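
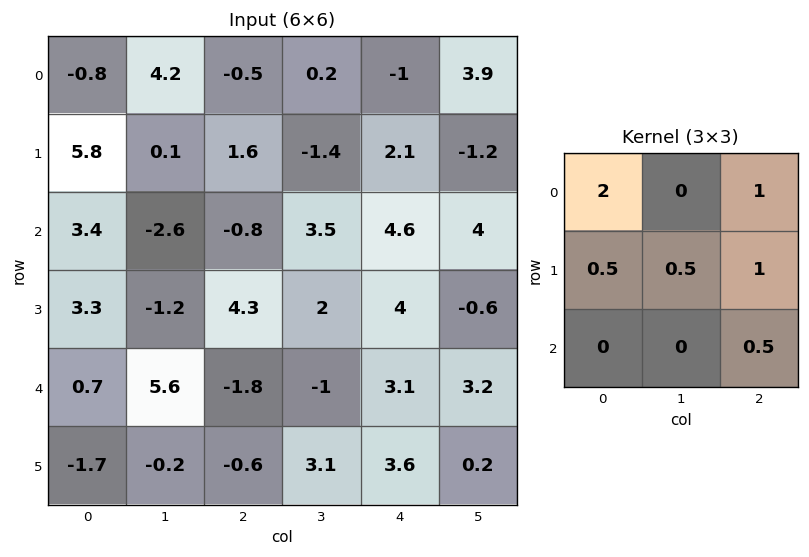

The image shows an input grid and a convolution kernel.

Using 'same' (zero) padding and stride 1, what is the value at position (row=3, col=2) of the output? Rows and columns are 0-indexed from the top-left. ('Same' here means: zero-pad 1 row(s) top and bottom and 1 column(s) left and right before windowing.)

1.35

The receptive field on the zero-padded input at this output position is [-2.6 -0.8 3.5 / -1.2 4.3 2 / 5.6 -1.8 -1]. Elementwise product with the kernel and sum: -2.6·2 + 3.5·1 + -1.2·0.5 + 4.3·0.5 + 2·1 + -1·0.5.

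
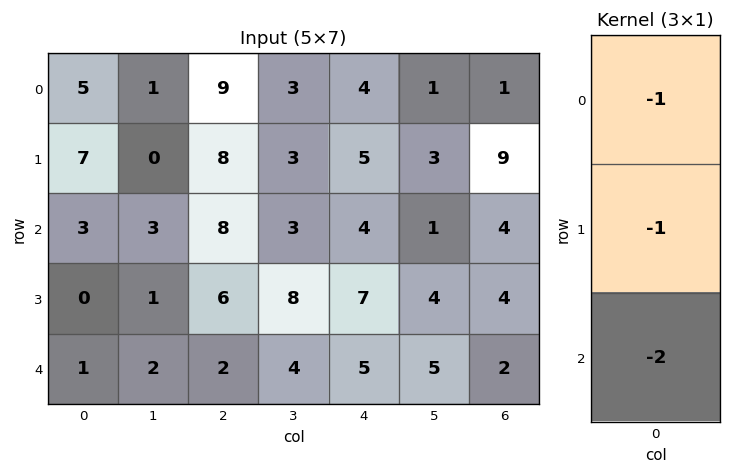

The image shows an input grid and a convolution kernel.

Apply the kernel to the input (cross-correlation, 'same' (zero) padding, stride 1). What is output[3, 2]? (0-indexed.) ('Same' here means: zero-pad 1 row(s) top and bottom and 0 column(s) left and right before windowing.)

-18

The receptive field on the zero-padded input at this output position is [8 / 6 / 2]. Elementwise product with the kernel and sum: 8·-1 + 6·-1 + 2·-2.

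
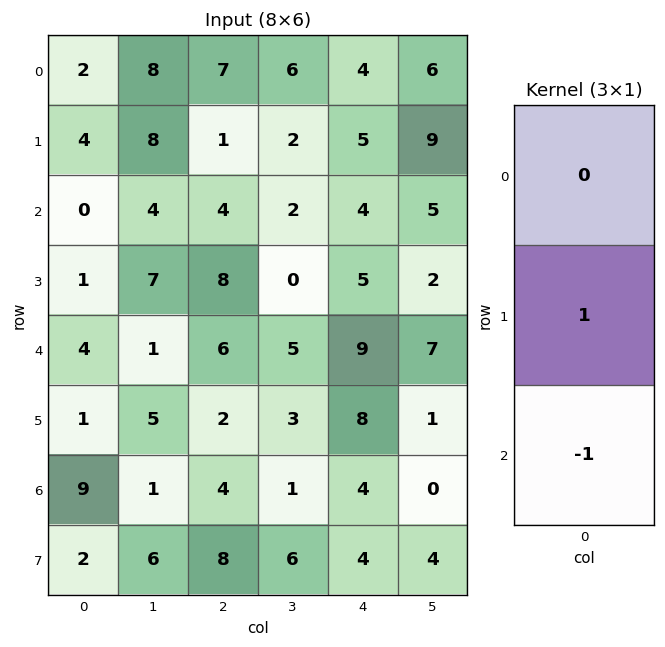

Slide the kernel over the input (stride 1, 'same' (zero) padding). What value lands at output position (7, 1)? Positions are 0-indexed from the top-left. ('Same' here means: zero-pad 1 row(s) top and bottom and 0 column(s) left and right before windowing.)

6

The receptive field on the zero-padded input at this output position is [1 / 6 / 0]. Elementwise product with the kernel and sum: 6·1 + 0·-1.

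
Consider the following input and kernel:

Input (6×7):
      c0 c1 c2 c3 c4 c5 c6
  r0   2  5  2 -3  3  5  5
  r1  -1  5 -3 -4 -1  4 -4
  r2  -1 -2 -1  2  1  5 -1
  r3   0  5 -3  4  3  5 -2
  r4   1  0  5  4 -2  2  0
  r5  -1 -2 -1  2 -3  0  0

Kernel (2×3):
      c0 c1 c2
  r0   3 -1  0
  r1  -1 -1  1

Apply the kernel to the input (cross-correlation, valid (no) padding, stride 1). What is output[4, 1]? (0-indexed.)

The receptive field on the input at this output position is [0 5 4 / -2 -1 2]. Elementwise product with the kernel and sum: 0·3 + 5·-1 + -2·-1 + -1·-1 + 2·1.

0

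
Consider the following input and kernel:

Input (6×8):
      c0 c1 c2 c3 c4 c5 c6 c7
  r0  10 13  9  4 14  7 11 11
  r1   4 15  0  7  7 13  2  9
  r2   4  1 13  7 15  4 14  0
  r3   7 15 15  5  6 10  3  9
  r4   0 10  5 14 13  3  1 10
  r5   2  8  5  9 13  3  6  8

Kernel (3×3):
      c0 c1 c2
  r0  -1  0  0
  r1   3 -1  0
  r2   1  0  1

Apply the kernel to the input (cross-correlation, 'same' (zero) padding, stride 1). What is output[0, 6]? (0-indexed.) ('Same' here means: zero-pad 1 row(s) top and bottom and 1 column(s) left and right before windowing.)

The receptive field on the zero-padded input at this output position is [0 0 0 / 7 11 11 / 13 2 9]. Elementwise product with the kernel and sum: 0·-1 + 7·3 + 11·-1 + 13·1 + 9·1.

32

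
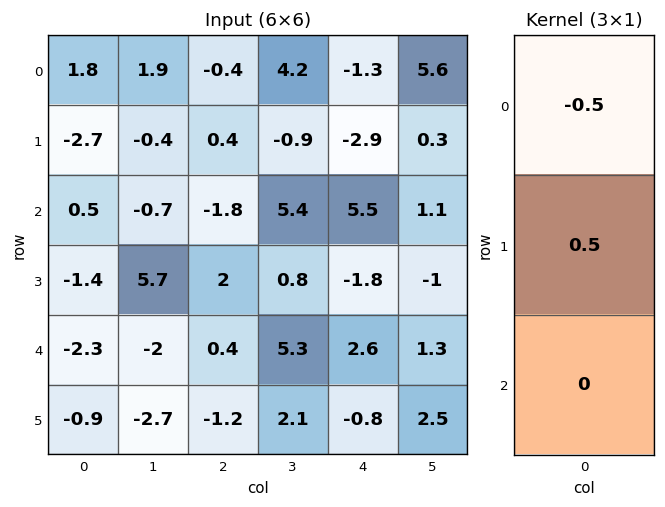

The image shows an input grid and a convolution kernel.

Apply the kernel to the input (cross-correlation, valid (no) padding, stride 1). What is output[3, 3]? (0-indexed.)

The receptive field on the input at this output position is [0.8 / 5.3 / 2.1]. Elementwise product with the kernel and sum: 0.8·-0.5 + 5.3·0.5.

2.25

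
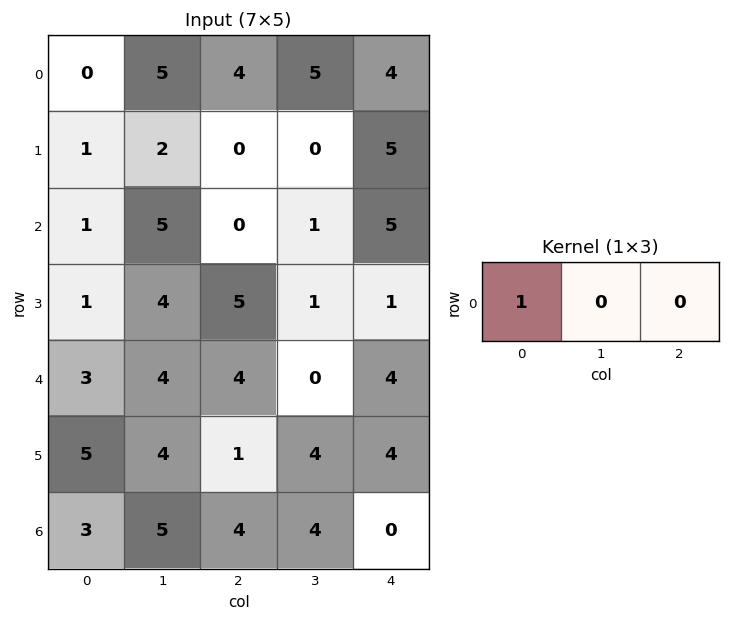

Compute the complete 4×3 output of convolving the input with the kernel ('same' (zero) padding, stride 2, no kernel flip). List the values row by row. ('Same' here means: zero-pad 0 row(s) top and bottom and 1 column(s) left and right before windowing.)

Output[0,0]: The receptive field on the zero-padded input at this output position is [0 0 5]. Elementwise product with the kernel and sum: 0·1.
Output[0,1]: The receptive field on the zero-padded input at this output position is [5 4 5]. Elementwise product with the kernel and sum: 5·1.

0 5 5
0 5 1
0 4 0
0 5 4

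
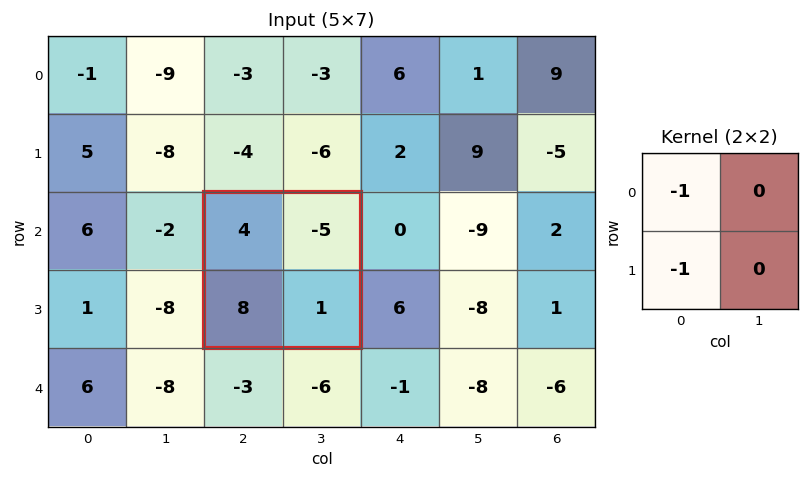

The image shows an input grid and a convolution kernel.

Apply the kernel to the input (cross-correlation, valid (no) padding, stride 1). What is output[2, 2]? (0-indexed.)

The receptive field on the input at this output position is [4 -5 / 8 1]. Elementwise product with the kernel and sum: 4·-1 + 8·-1.

-12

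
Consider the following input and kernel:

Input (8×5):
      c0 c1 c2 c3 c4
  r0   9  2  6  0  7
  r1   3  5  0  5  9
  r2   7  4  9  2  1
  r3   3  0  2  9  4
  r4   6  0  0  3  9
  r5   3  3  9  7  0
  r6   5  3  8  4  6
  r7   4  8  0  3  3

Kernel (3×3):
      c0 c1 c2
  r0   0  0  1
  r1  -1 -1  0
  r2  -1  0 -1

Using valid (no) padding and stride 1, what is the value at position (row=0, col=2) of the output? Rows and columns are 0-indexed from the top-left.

The receptive field on the input at this output position is [6 0 7 / 0 5 9 / 9 2 1]. Elementwise product with the kernel and sum: 7·1 + 0·-1 + 5·-1 + 9·-1 + 1·-1.

-8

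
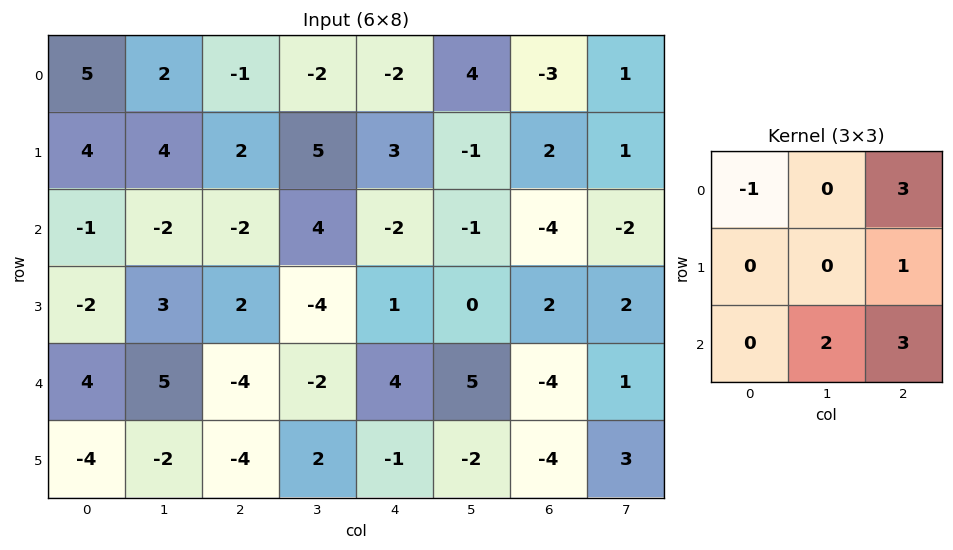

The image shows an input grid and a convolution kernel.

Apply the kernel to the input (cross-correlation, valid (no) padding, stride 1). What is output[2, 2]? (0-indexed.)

The receptive field on the input at this output position is [-2 4 -2 / 2 -4 1 / -4 -2 4]. Elementwise product with the kernel and sum: -2·-1 + -2·3 + 1·1 + -2·2 + 4·3.

5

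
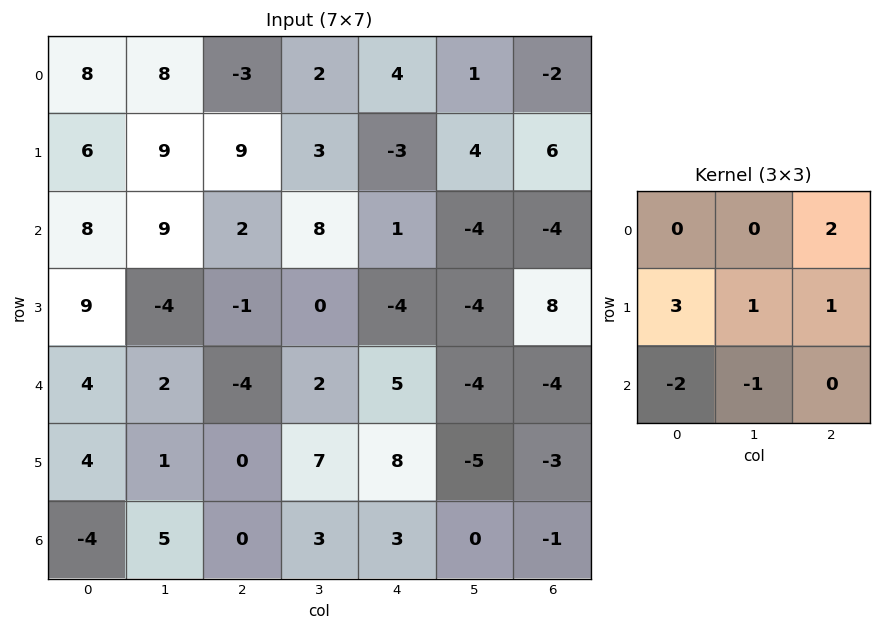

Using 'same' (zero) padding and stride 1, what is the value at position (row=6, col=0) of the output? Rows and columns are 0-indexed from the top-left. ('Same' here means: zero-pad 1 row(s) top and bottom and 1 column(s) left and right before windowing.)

3

The receptive field on the zero-padded input at this output position is [0 4 1 / 0 -4 5 / 0 0 0]. Elementwise product with the kernel and sum: 1·2 + 0·3 + -4·1 + 5·1 + 0·-2 + 0·-1.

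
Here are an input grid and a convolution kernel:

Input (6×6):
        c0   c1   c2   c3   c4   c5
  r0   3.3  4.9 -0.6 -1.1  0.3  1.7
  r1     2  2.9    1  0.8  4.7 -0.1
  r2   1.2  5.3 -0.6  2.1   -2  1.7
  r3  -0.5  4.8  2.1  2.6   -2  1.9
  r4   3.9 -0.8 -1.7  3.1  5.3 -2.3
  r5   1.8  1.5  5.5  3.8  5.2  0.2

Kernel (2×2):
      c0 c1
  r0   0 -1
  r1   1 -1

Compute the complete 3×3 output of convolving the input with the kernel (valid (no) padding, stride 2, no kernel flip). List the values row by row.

Output[0,0]: The receptive field on the input at this output position is [3.3 4.9 / 2 2.9]. Elementwise product with the kernel and sum: 4.9·-1 + 2·1 + 2.9·-1.

-5.8 1.3 3.1
-10.6 -2.6 -5.6
1.1 -1.4 7.3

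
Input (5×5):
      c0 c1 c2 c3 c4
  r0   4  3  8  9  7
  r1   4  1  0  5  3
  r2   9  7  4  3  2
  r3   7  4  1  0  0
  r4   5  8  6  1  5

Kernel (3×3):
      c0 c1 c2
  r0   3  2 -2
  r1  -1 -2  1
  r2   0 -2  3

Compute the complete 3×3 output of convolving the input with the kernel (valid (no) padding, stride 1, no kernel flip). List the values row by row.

Output[0,0]: The receptive field on the input at this output position is [4 3 8 / 4 1 0 / 9 7 4]. Elementwise product with the kernel and sum: 4·3 + 3·2 + 8·-2 + 4·-1 + 1·-2 + 0·1 + 7·-2 + 4·3.

-6 12 21
-10 -21 -4
21 8 26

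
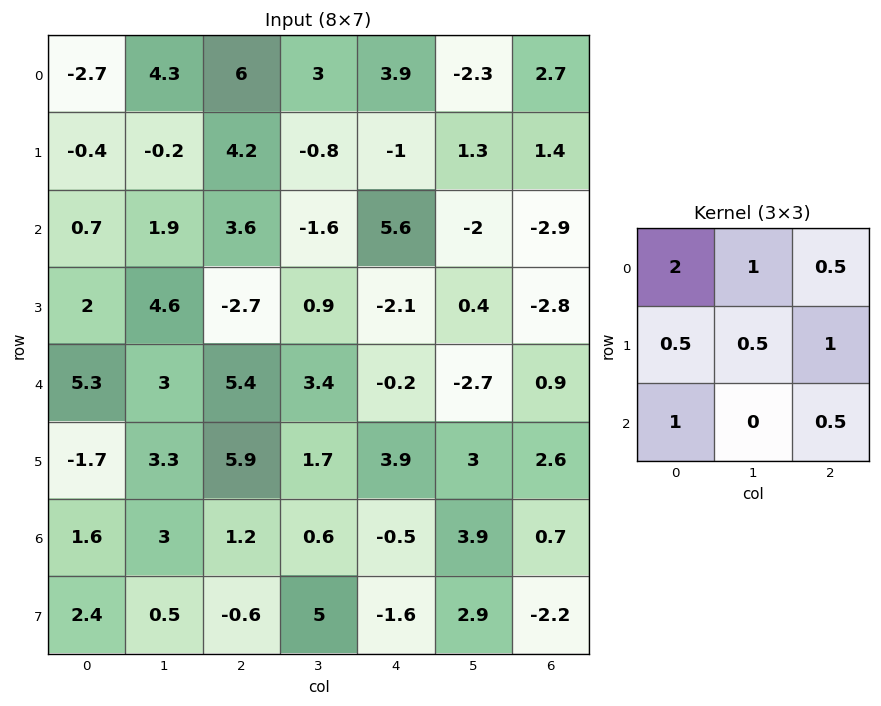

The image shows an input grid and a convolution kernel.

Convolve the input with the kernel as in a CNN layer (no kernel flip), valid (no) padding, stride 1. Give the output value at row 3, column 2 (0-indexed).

The receptive field on the input at this output position is [-2.7 0.9 -2.1 / 5.4 3.4 -0.2 / 5.9 1.7 3.9]. Elementwise product with the kernel and sum: -2.7·2 + 0.9·1 + -2.1·0.5 + 5.4·0.5 + 3.4·0.5 + -0.2·1 + 5.9·1 + 3.9·0.5.

6.5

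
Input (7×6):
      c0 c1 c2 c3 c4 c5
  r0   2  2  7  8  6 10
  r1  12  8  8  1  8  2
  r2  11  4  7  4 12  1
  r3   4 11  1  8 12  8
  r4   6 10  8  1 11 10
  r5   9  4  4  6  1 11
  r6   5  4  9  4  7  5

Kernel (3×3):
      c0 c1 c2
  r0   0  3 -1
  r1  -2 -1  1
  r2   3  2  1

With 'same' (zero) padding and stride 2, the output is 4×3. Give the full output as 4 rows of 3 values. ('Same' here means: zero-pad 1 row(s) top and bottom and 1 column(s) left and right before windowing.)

32 38 9
40 55 59
27 -6 56
22 -7 -18

Output[0,0]: The receptive field on the zero-padded input at this output position is [0 0 0 / 0 2 2 / 0 12 8]. Elementwise product with the kernel and sum: 0·3 + 0·-1 + 0·-2 + 2·-1 + 2·1 + 0·3 + 12·2 + 8·1.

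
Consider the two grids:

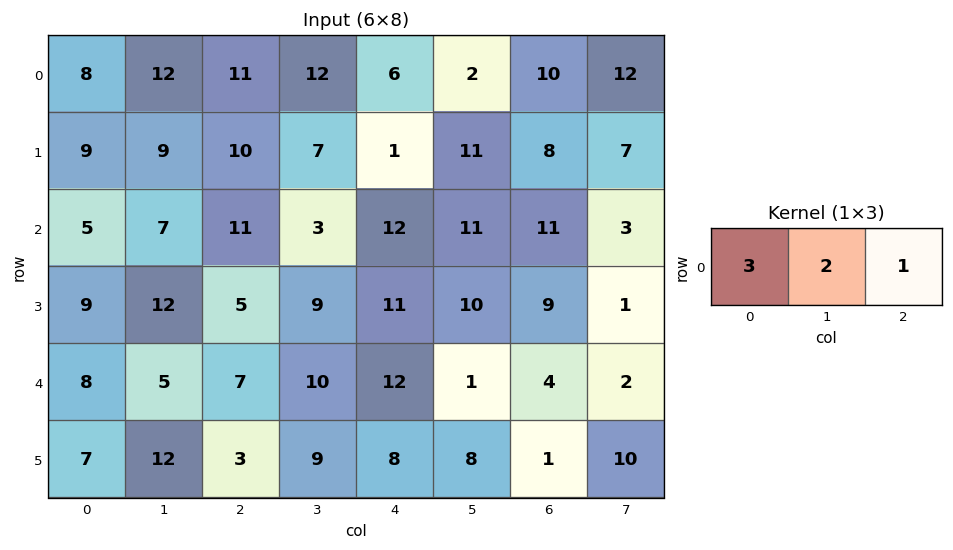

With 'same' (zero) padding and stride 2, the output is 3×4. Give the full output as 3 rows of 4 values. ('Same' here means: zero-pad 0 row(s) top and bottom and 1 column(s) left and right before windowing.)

28 70 50 38
17 46 44 58
21 39 55 13

Output[0,0]: The receptive field on the zero-padded input at this output position is [0 8 12]. Elementwise product with the kernel and sum: 0·3 + 8·2 + 12·1.
Output[0,1]: The receptive field on the zero-padded input at this output position is [12 11 12]. Elementwise product with the kernel and sum: 12·3 + 11·2 + 12·1.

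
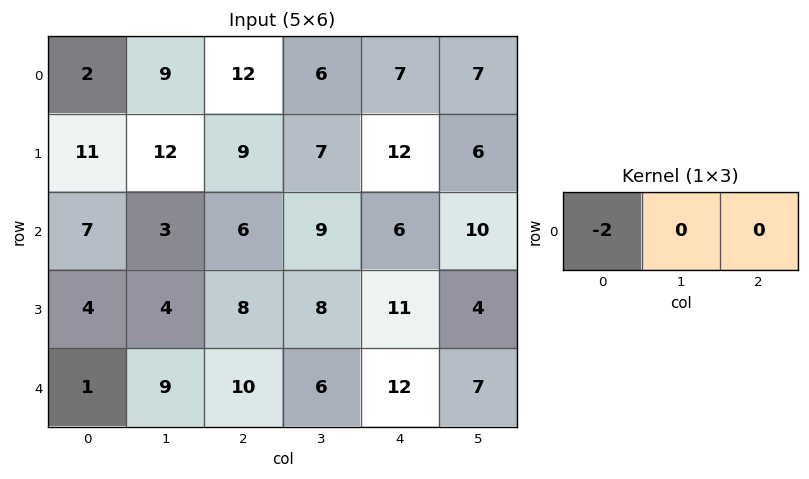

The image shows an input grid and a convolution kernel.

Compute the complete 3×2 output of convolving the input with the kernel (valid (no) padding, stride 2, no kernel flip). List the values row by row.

-4 -24
-14 -12
-2 -20

Output[0,0]: The receptive field on the input at this output position is [2 9 12]. Elementwise product with the kernel and sum: 2·-2.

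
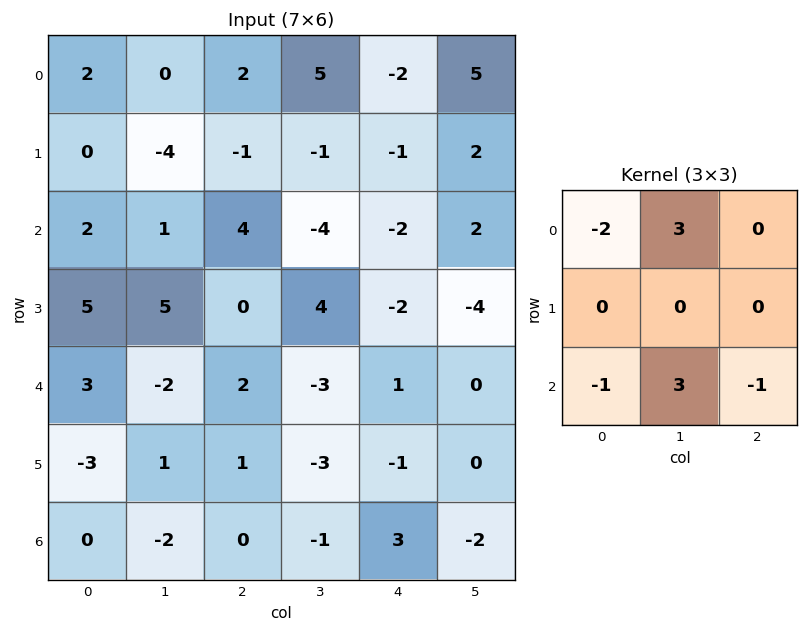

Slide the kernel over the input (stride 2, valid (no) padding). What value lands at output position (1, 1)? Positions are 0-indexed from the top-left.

-32

The receptive field on the input at this output position is [4 -4 -2 / 0 4 -2 / 2 -3 1]. Elementwise product with the kernel and sum: 4·-2 + -4·3 + 2·-1 + -3·3 + 1·-1.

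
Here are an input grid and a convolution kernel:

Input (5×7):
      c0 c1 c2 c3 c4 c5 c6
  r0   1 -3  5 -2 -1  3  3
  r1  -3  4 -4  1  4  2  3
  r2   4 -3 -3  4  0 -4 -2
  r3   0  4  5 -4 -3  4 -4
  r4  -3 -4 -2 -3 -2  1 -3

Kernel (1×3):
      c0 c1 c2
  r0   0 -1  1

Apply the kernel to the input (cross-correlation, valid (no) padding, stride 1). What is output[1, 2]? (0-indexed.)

The receptive field on the input at this output position is [-4 1 4]. Elementwise product with the kernel and sum: 1·-1 + 4·1.

3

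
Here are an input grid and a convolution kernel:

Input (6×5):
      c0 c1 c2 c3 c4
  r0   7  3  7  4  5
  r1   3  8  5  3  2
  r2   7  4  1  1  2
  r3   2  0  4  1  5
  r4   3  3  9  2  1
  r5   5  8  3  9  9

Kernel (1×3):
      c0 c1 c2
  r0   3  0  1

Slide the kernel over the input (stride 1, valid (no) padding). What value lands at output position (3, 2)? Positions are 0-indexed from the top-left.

The receptive field on the input at this output position is [4 1 5]. Elementwise product with the kernel and sum: 4·3 + 5·1.

17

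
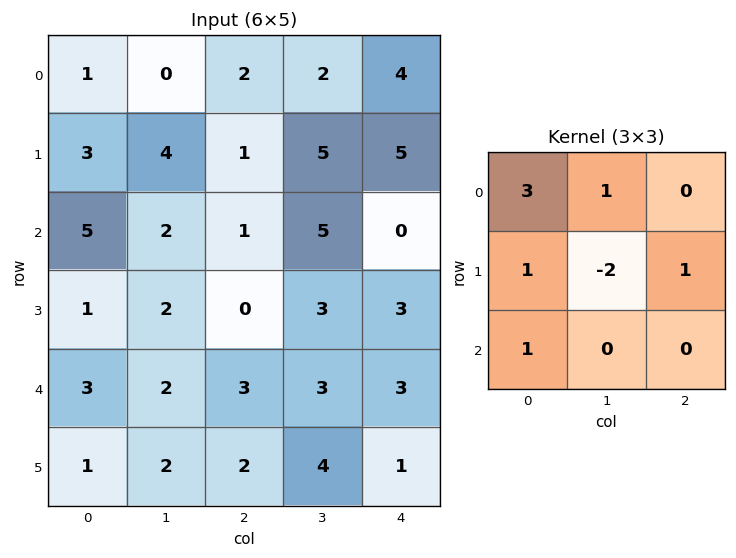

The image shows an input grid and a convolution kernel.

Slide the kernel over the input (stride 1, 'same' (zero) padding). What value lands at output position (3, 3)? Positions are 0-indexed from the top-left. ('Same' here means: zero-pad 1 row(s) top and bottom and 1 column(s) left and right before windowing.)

The receptive field on the zero-padded input at this output position is [1 5 0 / 0 3 3 / 3 3 3]. Elementwise product with the kernel and sum: 1·3 + 5·1 + 0·1 + 3·-2 + 3·1 + 3·1.

8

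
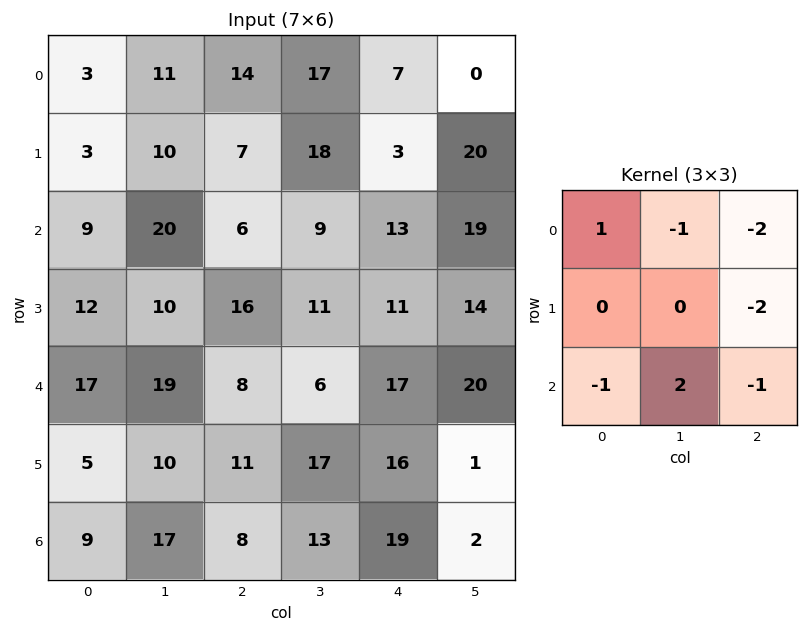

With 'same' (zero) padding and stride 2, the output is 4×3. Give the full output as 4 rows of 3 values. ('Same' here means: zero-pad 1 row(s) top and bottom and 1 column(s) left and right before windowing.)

-26 -48 -32
-49 -40 -66
-70 -45 -54
-59 -61 -5

Output[0,0]: The receptive field on the zero-padded input at this output position is [0 0 0 / 0 3 11 / 0 3 10]. Elementwise product with the kernel and sum: 0·1 + 0·-1 + 0·-2 + 11·-2 + 0·-1 + 3·2 + 10·-1.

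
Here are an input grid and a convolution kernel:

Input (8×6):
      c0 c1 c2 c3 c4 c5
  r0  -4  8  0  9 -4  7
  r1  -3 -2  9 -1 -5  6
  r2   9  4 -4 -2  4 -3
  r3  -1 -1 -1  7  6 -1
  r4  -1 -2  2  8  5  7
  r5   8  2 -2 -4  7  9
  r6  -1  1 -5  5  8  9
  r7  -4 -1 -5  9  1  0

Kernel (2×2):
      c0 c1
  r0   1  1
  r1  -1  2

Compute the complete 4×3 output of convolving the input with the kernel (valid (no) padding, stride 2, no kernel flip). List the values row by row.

3 -2 20
12 9 -7
-7 4 23
2 23 16

Output[0,0]: The receptive field on the input at this output position is [-4 8 / -3 -2]. Elementwise product with the kernel and sum: -4·1 + 8·1 + -3·-1 + -2·2.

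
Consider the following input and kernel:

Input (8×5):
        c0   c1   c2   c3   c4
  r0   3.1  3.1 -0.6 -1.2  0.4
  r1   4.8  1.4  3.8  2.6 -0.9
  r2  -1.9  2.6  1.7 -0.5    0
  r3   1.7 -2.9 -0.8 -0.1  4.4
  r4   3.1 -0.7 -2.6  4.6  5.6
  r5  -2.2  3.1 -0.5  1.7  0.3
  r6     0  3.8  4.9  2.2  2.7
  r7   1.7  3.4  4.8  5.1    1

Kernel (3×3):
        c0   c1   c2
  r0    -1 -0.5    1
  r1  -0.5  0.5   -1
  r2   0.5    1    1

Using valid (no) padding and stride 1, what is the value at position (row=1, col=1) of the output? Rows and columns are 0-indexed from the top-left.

-3

The receptive field on the input at this output position is [1.4 3.8 2.6 / 2.6 1.7 -0.5 / -2.9 -0.8 -0.1]. Elementwise product with the kernel and sum: 1.4·-1 + 3.8·-0.5 + 2.6·1 + 2.6·-0.5 + 1.7·0.5 + -0.5·-1 + -2.9·0.5 + -0.8·1 + -0.1·1.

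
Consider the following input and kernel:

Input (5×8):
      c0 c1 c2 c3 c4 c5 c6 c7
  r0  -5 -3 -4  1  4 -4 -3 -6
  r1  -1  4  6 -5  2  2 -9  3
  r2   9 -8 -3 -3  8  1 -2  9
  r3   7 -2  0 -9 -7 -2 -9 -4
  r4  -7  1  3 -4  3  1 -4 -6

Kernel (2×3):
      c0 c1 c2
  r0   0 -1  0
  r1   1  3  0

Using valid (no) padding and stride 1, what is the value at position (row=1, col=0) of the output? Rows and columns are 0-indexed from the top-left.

The receptive field on the input at this output position is [-1 4 6 / 9 -8 -3]. Elementwise product with the kernel and sum: 4·-1 + 9·1 + -8·3.

-19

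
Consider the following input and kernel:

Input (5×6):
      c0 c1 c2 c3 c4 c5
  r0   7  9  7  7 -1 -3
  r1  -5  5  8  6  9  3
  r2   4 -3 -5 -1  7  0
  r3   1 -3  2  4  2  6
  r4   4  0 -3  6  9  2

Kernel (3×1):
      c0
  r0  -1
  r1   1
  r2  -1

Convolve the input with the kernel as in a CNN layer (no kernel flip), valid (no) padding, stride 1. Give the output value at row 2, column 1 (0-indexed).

The receptive field on the input at this output position is [-3 / -3 / 0]. Elementwise product with the kernel and sum: -3·-1 + -3·1 + 0·-1.

0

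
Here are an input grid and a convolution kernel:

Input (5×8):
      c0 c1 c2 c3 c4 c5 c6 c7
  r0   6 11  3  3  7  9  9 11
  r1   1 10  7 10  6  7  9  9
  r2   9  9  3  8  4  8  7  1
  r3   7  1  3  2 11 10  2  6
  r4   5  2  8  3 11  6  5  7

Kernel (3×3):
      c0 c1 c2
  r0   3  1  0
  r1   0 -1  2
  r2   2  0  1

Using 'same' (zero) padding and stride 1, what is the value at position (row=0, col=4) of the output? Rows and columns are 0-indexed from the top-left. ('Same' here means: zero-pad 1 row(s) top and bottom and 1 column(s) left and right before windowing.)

The receptive field on the zero-padded input at this output position is [0 0 0 / 3 7 9 / 10 6 7]. Elementwise product with the kernel and sum: 0·3 + 0·1 + 7·-1 + 9·2 + 10·2 + 7·1.

38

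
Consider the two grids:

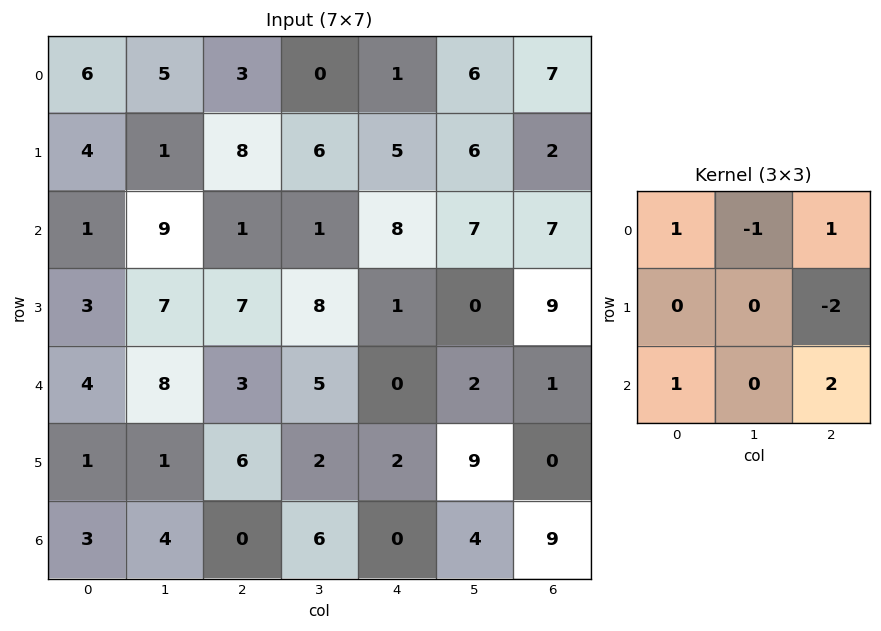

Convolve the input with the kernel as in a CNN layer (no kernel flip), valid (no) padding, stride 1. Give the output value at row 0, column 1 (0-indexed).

The receptive field on the input at this output position is [5 3 0 / 1 8 6 / 9 1 1]. Elementwise product with the kernel and sum: 5·1 + 3·-1 + 0·1 + 6·-2 + 9·1 + 1·2.

1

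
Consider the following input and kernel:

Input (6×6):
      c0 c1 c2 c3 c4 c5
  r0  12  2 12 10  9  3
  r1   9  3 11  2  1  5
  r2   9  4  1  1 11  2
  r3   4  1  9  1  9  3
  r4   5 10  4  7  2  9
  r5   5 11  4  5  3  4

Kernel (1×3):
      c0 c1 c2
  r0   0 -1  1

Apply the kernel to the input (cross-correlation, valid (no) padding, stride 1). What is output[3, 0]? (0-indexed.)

8

The receptive field on the input at this output position is [4 1 9]. Elementwise product with the kernel and sum: 1·-1 + 9·1.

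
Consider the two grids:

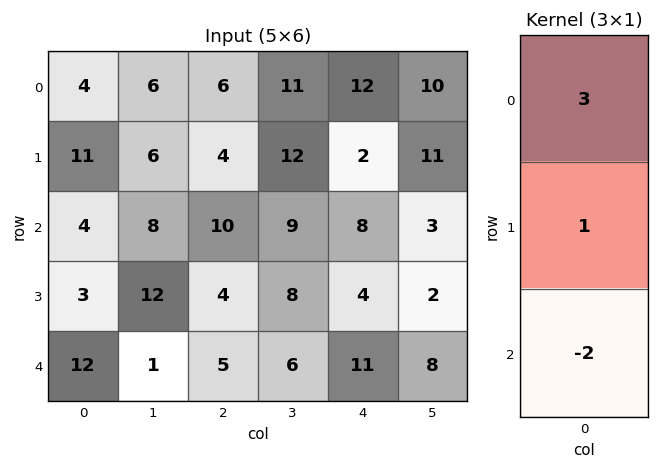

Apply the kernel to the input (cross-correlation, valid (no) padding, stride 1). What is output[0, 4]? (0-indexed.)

The receptive field on the input at this output position is [12 / 2 / 8]. Elementwise product with the kernel and sum: 12·3 + 2·1 + 8·-2.

22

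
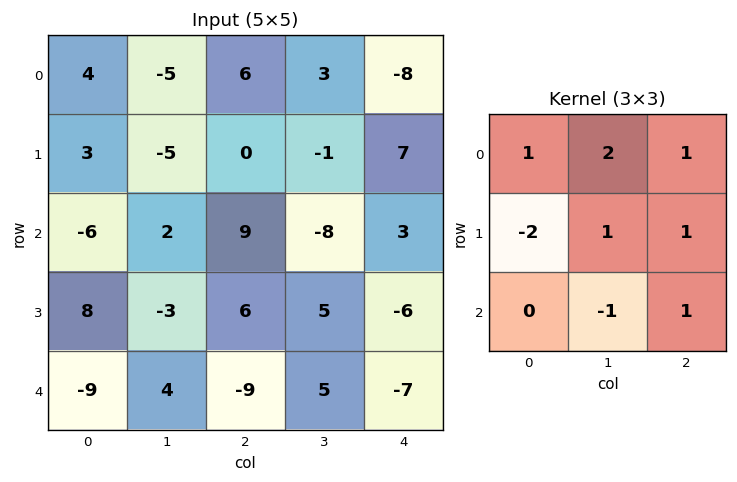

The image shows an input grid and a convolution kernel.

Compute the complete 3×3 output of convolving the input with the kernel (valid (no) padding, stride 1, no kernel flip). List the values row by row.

-4 2 21
25 -10 -29
-19 43 -29

Output[0,0]: The receptive field on the input at this output position is [4 -5 6 / 3 -5 0 / -6 2 9]. Elementwise product with the kernel and sum: 4·1 + -5·2 + 6·1 + 3·-2 + -5·1 + 0·1 + 2·-1 + 9·1.
Output[0,1]: The receptive field on the input at this output position is [-5 6 3 / -5 0 -1 / 2 9 -8]. Elementwise product with the kernel and sum: -5·1 + 6·2 + 3·1 + -5·-2 + 0·1 + -1·1 + 9·-1 + -8·1.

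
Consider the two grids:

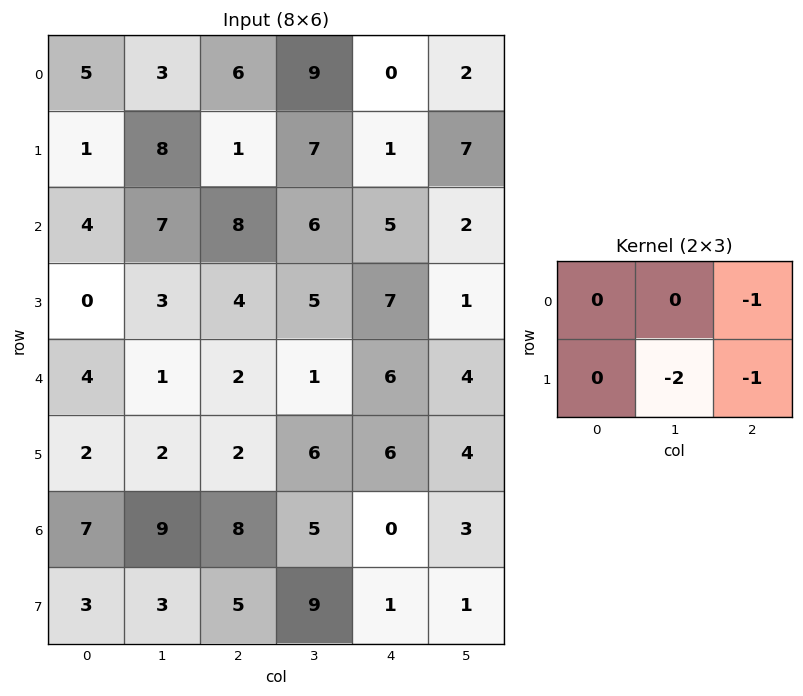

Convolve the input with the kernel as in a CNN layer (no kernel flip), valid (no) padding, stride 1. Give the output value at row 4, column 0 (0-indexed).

-8

The receptive field on the input at this output position is [4 1 2 / 2 2 2]. Elementwise product with the kernel and sum: 2·-1 + 2·-2 + 2·-1.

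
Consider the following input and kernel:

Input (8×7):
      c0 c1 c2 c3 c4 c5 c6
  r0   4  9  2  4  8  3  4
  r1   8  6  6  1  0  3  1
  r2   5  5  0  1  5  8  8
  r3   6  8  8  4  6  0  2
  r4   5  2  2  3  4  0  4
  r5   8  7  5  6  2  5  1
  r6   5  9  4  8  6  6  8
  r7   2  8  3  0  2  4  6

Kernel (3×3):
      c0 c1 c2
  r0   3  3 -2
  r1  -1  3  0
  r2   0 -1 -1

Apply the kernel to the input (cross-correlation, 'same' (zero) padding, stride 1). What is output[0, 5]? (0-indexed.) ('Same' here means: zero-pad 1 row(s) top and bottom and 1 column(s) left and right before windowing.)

The receptive field on the zero-padded input at this output position is [0 0 0 / 8 3 4 / 0 3 1]. Elementwise product with the kernel and sum: 0·3 + 0·3 + 0·-2 + 8·-1 + 3·3 + 3·-1 + 1·-1.

-3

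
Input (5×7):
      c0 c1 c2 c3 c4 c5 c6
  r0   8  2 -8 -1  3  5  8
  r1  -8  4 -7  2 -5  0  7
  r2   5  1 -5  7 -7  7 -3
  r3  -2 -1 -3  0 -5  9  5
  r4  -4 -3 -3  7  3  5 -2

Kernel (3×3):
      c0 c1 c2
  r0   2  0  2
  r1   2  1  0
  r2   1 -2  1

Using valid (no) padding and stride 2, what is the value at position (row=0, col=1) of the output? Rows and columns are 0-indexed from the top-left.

-48

The receptive field on the input at this output position is [-8 -1 3 / -7 2 -5 / -5 7 -7]. Elementwise product with the kernel and sum: -8·2 + 3·2 + -7·2 + 2·1 + -5·1 + 7·-2 + -7·1.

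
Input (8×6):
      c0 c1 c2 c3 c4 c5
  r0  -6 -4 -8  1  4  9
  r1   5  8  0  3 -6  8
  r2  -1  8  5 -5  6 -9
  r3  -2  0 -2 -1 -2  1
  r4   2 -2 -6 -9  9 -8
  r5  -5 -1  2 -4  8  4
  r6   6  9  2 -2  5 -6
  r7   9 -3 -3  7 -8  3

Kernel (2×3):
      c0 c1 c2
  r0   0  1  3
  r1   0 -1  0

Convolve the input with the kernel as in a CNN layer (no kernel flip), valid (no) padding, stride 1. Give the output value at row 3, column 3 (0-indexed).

-8

The receptive field on the input at this output position is [-1 -2 1 / -9 9 -8]. Elementwise product with the kernel and sum: -2·1 + 1·3 + 9·-1.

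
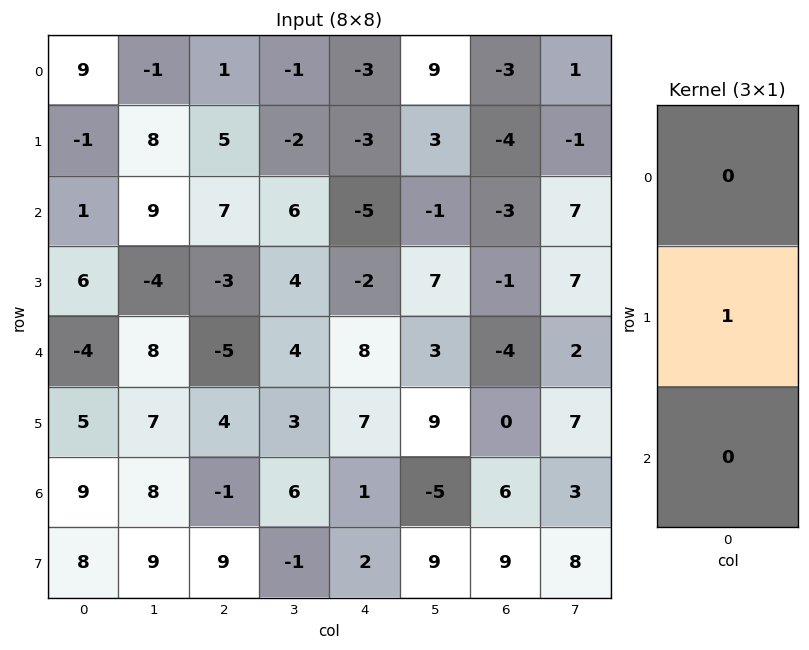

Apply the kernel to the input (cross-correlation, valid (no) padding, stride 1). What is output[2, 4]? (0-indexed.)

The receptive field on the input at this output position is [-5 / -2 / 8]. Elementwise product with the kernel and sum: -2·1.

-2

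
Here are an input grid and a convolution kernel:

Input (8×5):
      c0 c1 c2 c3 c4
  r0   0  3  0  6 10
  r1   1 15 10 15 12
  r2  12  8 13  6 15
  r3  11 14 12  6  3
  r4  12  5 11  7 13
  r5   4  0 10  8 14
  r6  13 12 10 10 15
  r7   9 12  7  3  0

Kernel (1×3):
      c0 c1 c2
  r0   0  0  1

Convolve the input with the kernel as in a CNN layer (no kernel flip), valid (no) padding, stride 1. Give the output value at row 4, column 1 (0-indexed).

The receptive field on the input at this output position is [5 11 7]. Elementwise product with the kernel and sum: 7·1.

7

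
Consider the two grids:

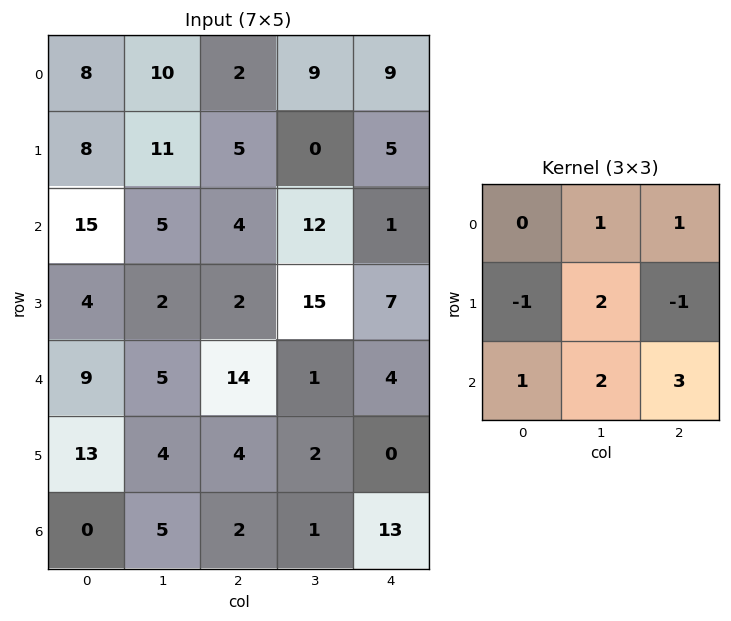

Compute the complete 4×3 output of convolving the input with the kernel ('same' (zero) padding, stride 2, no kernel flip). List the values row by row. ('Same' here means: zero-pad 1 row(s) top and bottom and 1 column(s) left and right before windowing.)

Output[0,0]: The receptive field on the zero-padded input at this output position is [0 0 0 / 0 8 10 / 0 8 11]. Elementwise product with the kernel and sum: 0·1 + 0·1 + 0·-1 + 8·2 + 10·-1 + 0·1 + 8·2 + 11·3.
Output[0,1]: The receptive field on the zero-padded input at this output position is [0 0 0 / 10 2 9 / 11 5 0]. Elementwise product with the kernel and sum: 0·1 + 0·1 + 10·-1 + 2·2 + 9·-1 + 11·1 + 5·2 + 0·3.

55 6 19
58 47 24
57 57 16
12 4 25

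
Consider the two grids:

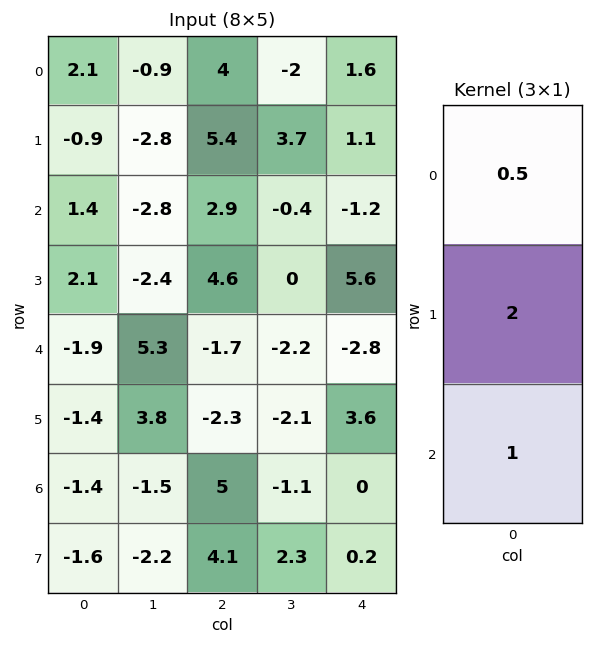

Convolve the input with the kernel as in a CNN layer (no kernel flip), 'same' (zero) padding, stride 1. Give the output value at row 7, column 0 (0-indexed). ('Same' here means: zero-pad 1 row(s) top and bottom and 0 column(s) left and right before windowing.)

The receptive field on the zero-padded input at this output position is [-1.4 / -1.6 / 0]. Elementwise product with the kernel and sum: -1.4·0.5 + -1.6·2 + 0·1.

-3.9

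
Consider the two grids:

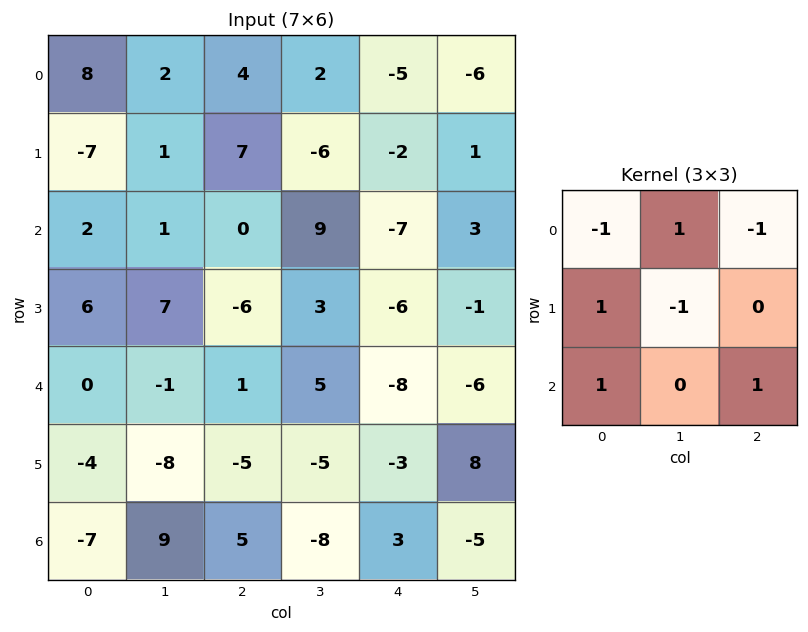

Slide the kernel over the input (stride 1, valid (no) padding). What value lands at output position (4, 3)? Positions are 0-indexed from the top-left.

-22

The receptive field on the input at this output position is [5 -8 -6 / -5 -3 8 / -8 3 -5]. Elementwise product with the kernel and sum: 5·-1 + -8·1 + -6·-1 + -5·1 + -3·-1 + -8·1 + -5·1.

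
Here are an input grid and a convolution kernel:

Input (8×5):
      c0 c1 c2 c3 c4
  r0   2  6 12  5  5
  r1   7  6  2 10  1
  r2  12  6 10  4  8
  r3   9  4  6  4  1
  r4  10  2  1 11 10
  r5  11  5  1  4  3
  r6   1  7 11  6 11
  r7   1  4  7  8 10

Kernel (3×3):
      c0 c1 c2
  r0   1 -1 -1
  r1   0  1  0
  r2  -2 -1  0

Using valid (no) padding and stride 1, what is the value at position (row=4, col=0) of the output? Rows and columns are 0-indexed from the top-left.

The receptive field on the input at this output position is [10 2 1 / 11 5 1 / 1 7 11]. Elementwise product with the kernel and sum: 10·1 + 2·-1 + 1·-1 + 5·1 + 1·-2 + 7·-1.

3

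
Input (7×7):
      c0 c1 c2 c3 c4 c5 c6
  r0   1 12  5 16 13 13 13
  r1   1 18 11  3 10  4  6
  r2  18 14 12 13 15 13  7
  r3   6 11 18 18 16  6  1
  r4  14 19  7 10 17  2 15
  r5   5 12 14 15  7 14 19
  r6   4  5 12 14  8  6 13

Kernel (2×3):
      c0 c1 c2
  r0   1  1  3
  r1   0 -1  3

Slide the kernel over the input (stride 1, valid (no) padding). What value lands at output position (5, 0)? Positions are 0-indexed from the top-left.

The receptive field on the input at this output position is [5 12 14 / 4 5 12]. Elementwise product with the kernel and sum: 5·1 + 12·1 + 14·3 + 5·-1 + 12·3.

90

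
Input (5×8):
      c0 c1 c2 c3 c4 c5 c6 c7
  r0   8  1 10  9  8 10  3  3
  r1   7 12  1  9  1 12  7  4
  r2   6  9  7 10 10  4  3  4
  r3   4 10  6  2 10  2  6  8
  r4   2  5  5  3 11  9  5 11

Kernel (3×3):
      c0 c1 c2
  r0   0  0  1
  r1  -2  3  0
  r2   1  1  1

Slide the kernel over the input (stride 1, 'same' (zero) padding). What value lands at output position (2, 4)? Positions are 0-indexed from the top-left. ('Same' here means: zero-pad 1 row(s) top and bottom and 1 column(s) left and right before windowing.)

36

The receptive field on the zero-padded input at this output position is [9 1 12 / 10 10 4 / 2 10 2]. Elementwise product with the kernel and sum: 12·1 + 10·-2 + 10·3 + 2·1 + 10·1 + 2·1.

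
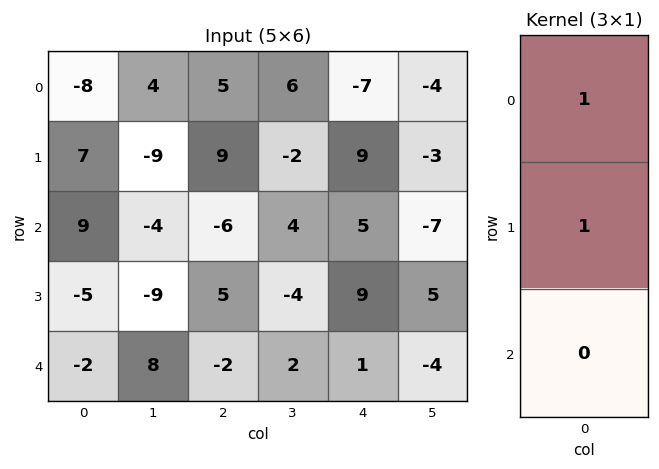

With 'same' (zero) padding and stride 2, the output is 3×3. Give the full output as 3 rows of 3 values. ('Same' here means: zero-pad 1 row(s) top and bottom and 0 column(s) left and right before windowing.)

Output[0,0]: The receptive field on the zero-padded input at this output position is [0 / -8 / 7]. Elementwise product with the kernel and sum: 0·1 + -8·1.

-8 5 -7
16 3 14
-7 3 10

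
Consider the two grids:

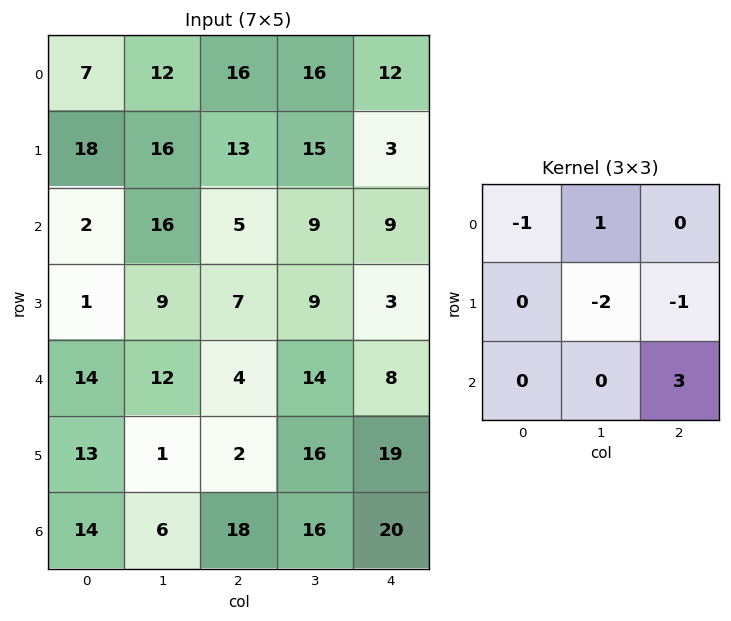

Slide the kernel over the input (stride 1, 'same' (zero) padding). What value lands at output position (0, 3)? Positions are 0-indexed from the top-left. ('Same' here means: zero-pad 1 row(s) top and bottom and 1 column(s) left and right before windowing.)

The receptive field on the zero-padded input at this output position is [0 0 0 / 16 16 12 / 13 15 3]. Elementwise product with the kernel and sum: 0·-1 + 0·1 + 16·-2 + 12·-1 + 3·3.

-35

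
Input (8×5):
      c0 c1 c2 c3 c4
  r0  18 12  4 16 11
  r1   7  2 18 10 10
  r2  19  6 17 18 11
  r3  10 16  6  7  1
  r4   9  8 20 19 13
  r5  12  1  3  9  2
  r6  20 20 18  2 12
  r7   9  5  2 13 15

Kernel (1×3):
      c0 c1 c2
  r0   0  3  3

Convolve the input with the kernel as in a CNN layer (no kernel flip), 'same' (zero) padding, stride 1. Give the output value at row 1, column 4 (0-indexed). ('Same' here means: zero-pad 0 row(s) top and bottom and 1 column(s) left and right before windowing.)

The receptive field on the zero-padded input at this output position is [10 10 0]. Elementwise product with the kernel and sum: 10·3 + 0·3.

30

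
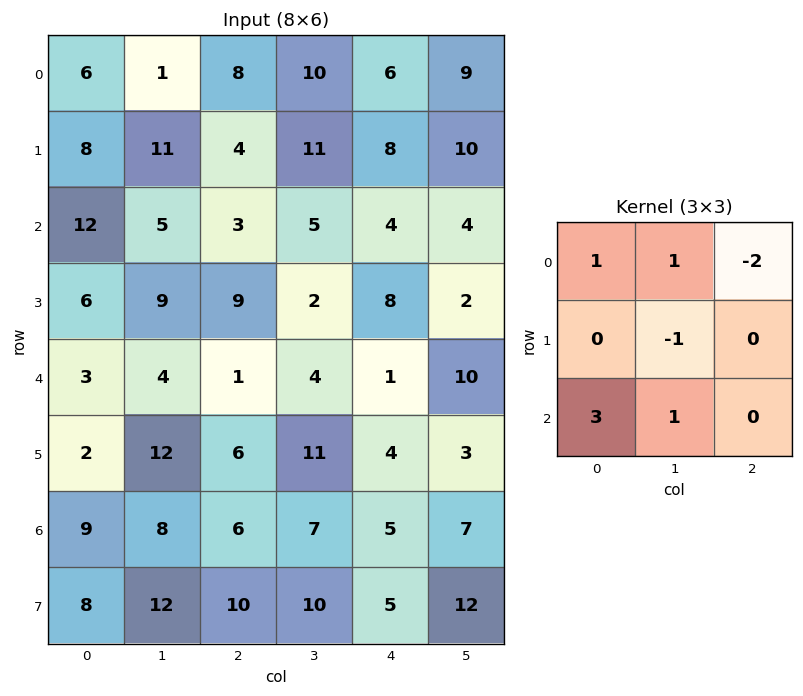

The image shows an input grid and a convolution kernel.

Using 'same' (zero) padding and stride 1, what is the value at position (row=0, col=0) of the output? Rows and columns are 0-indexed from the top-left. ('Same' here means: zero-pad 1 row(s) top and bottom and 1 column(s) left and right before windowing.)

2

The receptive field on the zero-padded input at this output position is [0 0 0 / 0 6 1 / 0 8 11]. Elementwise product with the kernel and sum: 0·1 + 0·1 + 0·-2 + 6·-1 + 0·3 + 8·1.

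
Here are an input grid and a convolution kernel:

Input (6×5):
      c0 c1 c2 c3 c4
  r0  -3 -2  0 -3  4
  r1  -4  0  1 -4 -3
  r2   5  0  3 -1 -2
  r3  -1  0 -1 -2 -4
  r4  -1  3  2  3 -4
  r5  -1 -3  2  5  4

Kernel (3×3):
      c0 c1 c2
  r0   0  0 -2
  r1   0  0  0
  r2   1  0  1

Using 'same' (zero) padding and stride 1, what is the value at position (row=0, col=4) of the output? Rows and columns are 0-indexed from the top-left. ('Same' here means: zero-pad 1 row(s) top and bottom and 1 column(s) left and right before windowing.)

The receptive field on the zero-padded input at this output position is [0 0 0 / -3 4 0 / -4 -3 0]. Elementwise product with the kernel and sum: 0·-2 + -4·1 + 0·1.

-4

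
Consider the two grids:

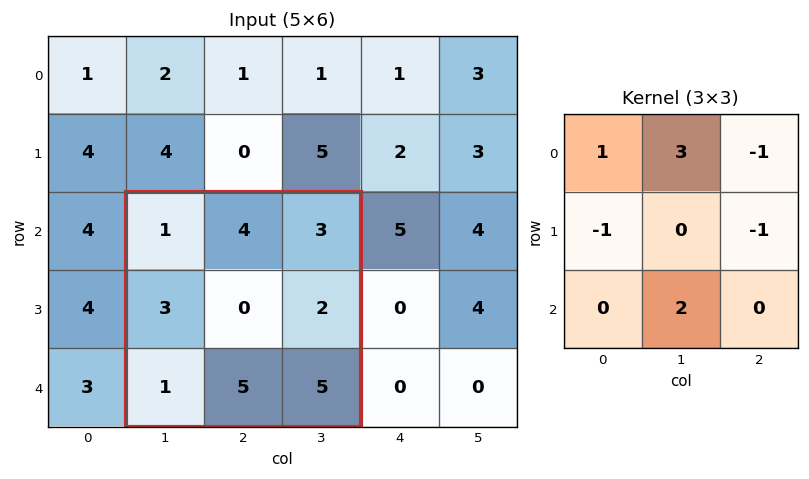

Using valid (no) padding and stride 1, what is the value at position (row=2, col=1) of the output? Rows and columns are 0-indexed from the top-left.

15

The receptive field on the input at this output position is [1 4 3 / 3 0 2 / 1 5 5]. Elementwise product with the kernel and sum: 1·1 + 4·3 + 3·-1 + 3·-1 + 2·-1 + 5·2.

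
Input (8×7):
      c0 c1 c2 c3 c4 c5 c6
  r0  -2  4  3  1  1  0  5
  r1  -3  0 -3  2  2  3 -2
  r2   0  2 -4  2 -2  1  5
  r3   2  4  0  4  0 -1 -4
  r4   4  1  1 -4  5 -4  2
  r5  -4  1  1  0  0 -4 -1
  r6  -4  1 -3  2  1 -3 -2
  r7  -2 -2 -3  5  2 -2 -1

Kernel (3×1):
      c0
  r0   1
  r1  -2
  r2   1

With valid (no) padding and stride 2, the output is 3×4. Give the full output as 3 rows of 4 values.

4 5 -5 14
0 -3 3 15
8 -4 6 2

Output[0,0]: The receptive field on the input at this output position is [-2 / -3 / 0]. Elementwise product with the kernel and sum: -2·1 + -3·-2 + 0·1.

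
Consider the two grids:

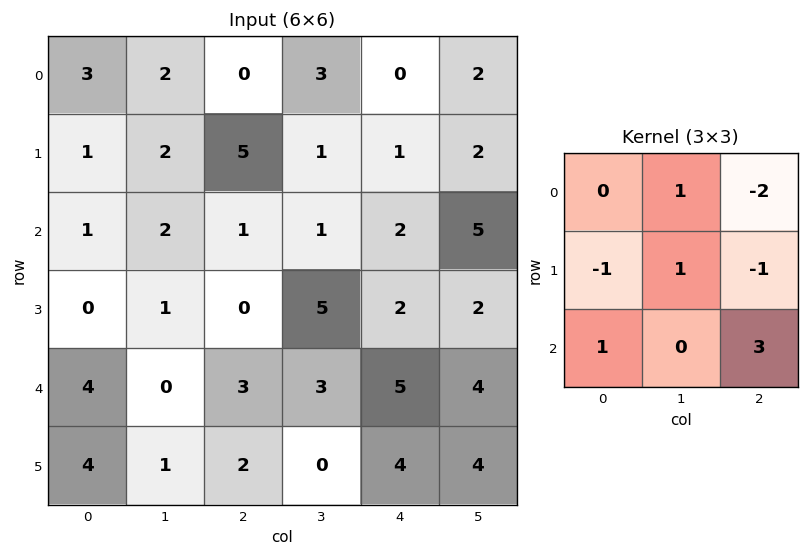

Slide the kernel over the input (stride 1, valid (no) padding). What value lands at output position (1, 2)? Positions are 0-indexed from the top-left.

The receptive field on the input at this output position is [5 1 1 / 1 1 2 / 0 5 2]. Elementwise product with the kernel and sum: 1·1 + 1·-2 + 1·-1 + 1·1 + 2·-1 + 0·1 + 2·3.

3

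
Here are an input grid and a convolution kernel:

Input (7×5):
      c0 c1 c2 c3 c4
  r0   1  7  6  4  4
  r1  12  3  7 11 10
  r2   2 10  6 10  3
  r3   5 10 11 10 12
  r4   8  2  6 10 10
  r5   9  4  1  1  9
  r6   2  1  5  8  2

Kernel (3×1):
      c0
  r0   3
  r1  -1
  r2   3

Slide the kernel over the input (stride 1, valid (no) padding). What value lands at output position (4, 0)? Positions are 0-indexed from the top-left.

The receptive field on the input at this output position is [8 / 9 / 2]. Elementwise product with the kernel and sum: 8·3 + 9·-1 + 2·3.

21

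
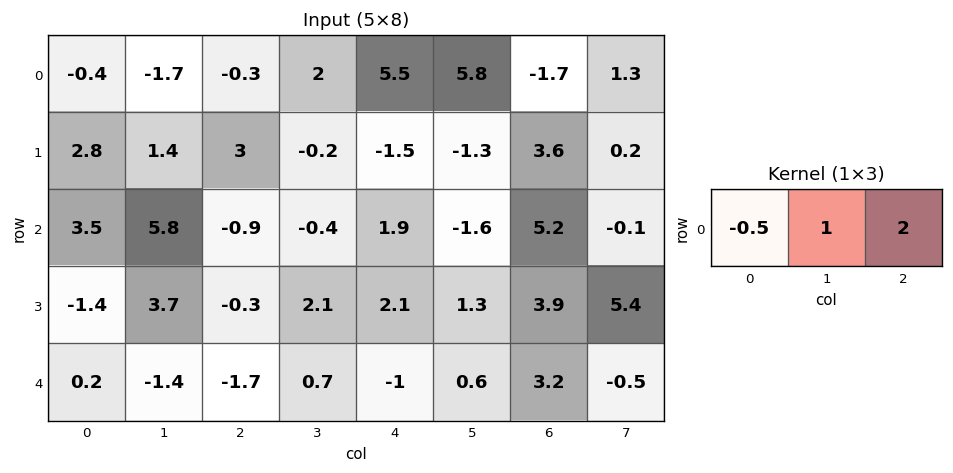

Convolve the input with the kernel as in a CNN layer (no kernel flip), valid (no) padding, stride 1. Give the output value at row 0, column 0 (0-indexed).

The receptive field on the input at this output position is [-0.4 -1.7 -0.3]. Elementwise product with the kernel and sum: -0.4·-0.5 + -1.7·1 + -0.3·2.

-2.1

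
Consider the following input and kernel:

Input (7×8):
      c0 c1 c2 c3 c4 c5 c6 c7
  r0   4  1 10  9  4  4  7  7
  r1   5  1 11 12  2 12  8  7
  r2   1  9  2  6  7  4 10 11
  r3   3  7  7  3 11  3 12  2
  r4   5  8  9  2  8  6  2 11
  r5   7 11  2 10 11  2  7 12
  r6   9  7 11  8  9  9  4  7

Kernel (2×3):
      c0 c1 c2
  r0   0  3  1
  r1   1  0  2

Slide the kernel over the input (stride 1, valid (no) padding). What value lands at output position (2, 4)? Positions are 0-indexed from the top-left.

57

The receptive field on the input at this output position is [7 4 10 / 11 3 12]. Elementwise product with the kernel and sum: 4·3 + 10·1 + 11·1 + 12·2.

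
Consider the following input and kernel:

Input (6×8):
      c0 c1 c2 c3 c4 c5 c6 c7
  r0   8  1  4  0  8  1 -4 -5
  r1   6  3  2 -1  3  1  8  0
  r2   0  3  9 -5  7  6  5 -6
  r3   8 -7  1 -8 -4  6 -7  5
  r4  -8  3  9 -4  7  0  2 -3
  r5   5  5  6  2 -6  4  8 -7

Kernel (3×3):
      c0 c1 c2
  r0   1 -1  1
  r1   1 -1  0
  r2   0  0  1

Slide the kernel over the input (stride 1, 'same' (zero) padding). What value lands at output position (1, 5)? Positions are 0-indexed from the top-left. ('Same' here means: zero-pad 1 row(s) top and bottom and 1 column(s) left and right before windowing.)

10

The receptive field on the zero-padded input at this output position is [8 1 -4 / 3 1 8 / 7 6 5]. Elementwise product with the kernel and sum: 8·1 + 1·-1 + -4·1 + 3·1 + 1·-1 + 5·1.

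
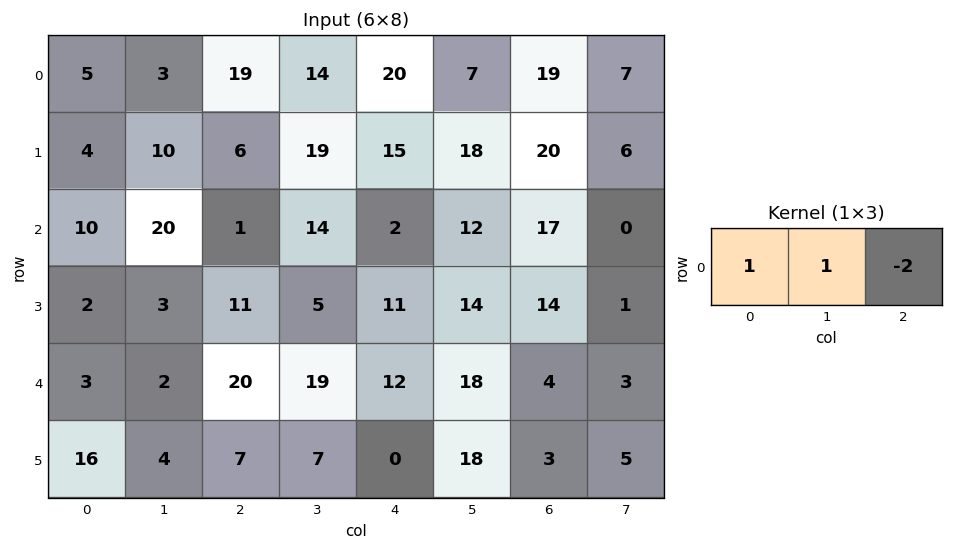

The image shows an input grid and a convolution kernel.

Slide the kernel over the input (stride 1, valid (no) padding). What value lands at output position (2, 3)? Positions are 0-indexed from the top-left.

The receptive field on the input at this output position is [14 2 12]. Elementwise product with the kernel and sum: 14·1 + 2·1 + 12·-2.

-8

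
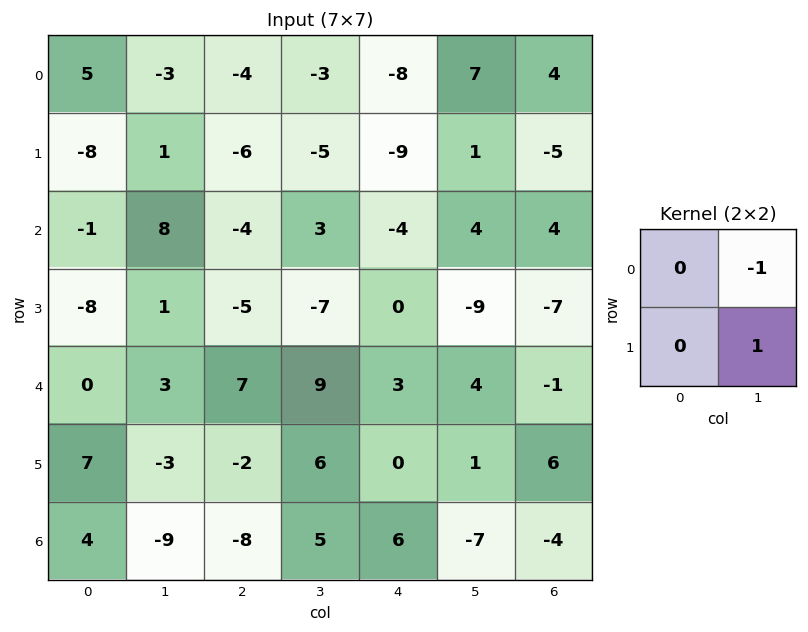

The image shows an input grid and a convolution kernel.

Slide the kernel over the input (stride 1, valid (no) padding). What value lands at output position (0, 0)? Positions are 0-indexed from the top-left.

The receptive field on the input at this output position is [5 -3 / -8 1]. Elementwise product with the kernel and sum: -3·-1 + 1·1.

4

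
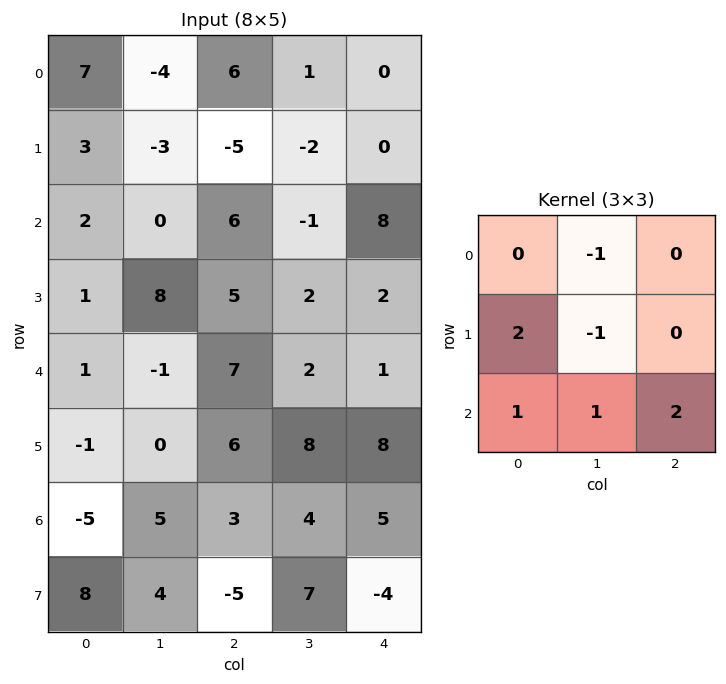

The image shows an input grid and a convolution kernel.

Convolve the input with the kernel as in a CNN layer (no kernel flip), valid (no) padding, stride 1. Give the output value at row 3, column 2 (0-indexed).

40

The receptive field on the input at this output position is [5 2 2 / 7 2 1 / 6 8 8]. Elementwise product with the kernel and sum: 2·-1 + 7·2 + 2·-1 + 6·1 + 8·1 + 8·2.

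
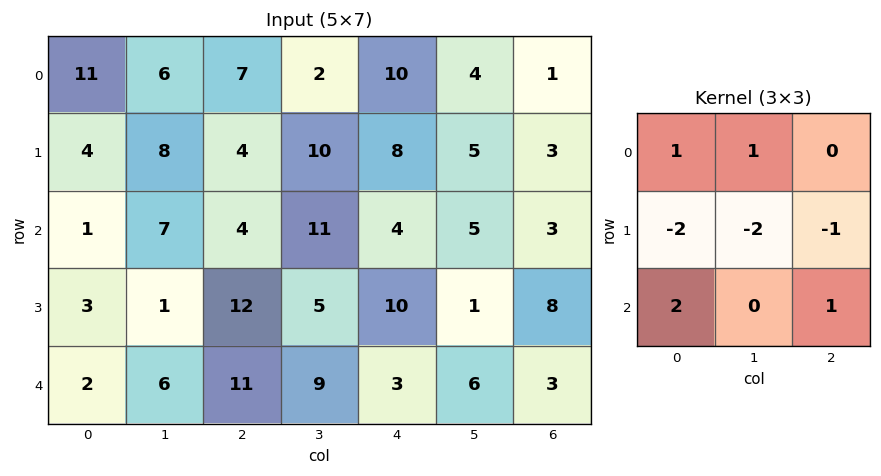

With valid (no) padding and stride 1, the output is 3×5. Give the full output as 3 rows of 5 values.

Output[0,0]: The receptive field on the input at this output position is [11 6 7 / 4 8 4 / 1 7 4]. Elementwise product with the kernel and sum: 11·1 + 6·1 + 4·-2 + 8·-2 + 4·-1 + 1·2 + 4·1.

-5 4 -15 -2 -4
10 -14 14 -6 20
3 1 -4 8 -12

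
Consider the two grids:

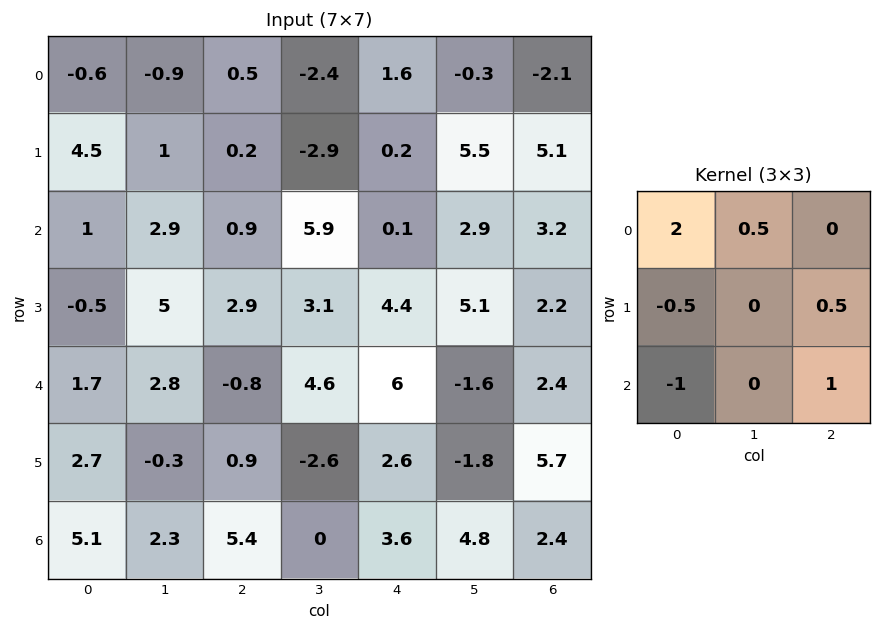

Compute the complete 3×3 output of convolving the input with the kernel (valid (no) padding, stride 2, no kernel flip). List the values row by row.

Output[0,0]: The receptive field on the input at this output position is [-0.6 -0.9 0.5 / 4.5 1 0.2 / 1 2.9 0.9]. Elementwise product with the kernel and sum: -0.6·2 + -0.9·0.5 + 4.5·-0.5 + 0.2·0.5 + 1·-1 + 0.9·1.
Output[0,1]: The receptive field on the input at this output position is [0.5 -2.4 1.6 / 0.2 -2.9 0.2 / 0.9 5.9 0.1]. Elementwise product with the kernel and sum: 0.5·2 + -2.4·0.5 + 0.2·-0.5 + 0.2·0.5 + 0.9·-1 + 0.1·1.

-3.9 -1 8.6
2.65 12.3 -3.05
4.2 -0.25 11.55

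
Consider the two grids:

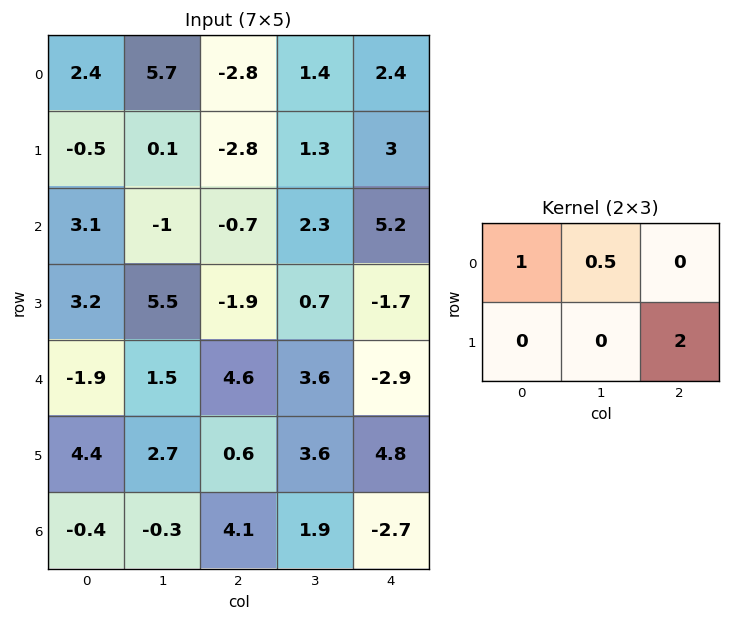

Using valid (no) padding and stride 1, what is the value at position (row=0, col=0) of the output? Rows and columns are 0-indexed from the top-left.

-0.35

The receptive field on the input at this output position is [2.4 5.7 -2.8 / -0.5 0.1 -2.8]. Elementwise product with the kernel and sum: 2.4·1 + 5.7·0.5 + -2.8·2.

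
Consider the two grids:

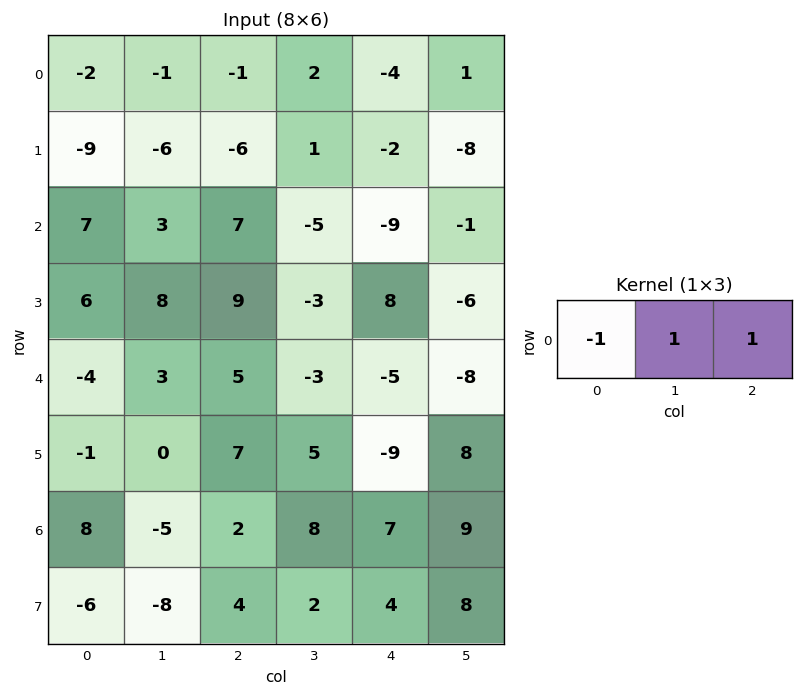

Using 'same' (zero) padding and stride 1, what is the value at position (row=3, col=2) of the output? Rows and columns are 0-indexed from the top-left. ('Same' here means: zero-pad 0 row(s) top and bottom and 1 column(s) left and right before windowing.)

-2

The receptive field on the zero-padded input at this output position is [8 9 -3]. Elementwise product with the kernel and sum: 8·-1 + 9·1 + -3·1.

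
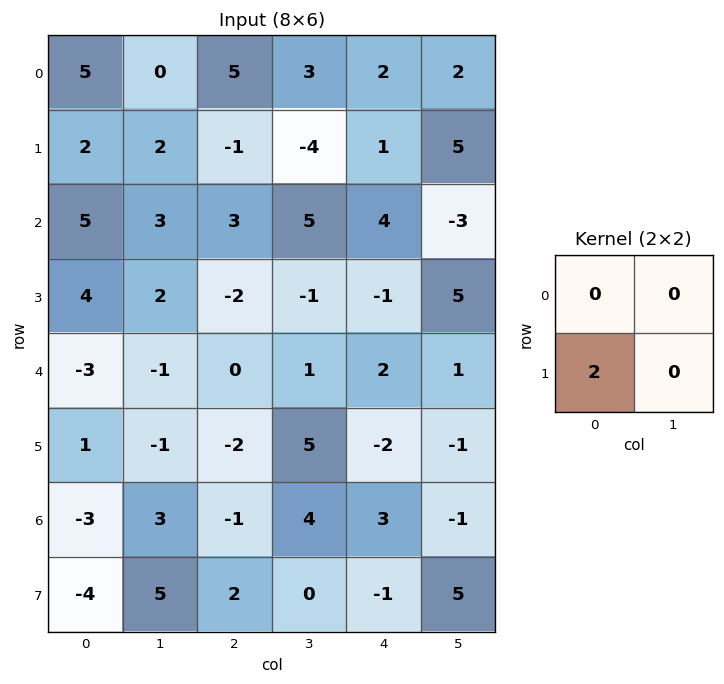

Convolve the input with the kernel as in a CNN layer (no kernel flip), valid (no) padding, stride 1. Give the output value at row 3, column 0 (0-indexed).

The receptive field on the input at this output position is [4 2 / -3 -1]. Elementwise product with the kernel and sum: -3·2.

-6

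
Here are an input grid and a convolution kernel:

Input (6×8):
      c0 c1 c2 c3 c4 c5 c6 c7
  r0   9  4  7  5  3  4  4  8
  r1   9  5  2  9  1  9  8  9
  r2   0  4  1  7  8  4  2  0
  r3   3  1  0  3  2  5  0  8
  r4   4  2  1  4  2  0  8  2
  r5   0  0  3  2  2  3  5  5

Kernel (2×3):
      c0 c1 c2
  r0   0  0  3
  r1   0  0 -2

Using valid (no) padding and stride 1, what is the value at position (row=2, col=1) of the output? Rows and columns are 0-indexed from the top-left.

The receptive field on the input at this output position is [4 1 7 / 1 0 3]. Elementwise product with the kernel and sum: 7·3 + 3·-2.

15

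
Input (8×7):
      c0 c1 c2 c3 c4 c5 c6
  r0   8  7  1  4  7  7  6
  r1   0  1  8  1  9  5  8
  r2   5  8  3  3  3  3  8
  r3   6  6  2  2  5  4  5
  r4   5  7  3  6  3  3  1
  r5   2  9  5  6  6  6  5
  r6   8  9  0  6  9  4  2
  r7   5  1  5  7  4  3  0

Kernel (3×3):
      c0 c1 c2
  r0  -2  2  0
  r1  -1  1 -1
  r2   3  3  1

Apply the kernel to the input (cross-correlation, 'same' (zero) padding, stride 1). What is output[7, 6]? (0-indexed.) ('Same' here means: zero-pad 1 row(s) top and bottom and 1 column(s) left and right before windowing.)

-7

The receptive field on the zero-padded input at this output position is [4 2 0 / 3 0 0 / 0 0 0]. Elementwise product with the kernel and sum: 4·-2 + 2·2 + 3·-1 + 0·1 + 0·-1 + 0·3 + 0·3 + 0·1.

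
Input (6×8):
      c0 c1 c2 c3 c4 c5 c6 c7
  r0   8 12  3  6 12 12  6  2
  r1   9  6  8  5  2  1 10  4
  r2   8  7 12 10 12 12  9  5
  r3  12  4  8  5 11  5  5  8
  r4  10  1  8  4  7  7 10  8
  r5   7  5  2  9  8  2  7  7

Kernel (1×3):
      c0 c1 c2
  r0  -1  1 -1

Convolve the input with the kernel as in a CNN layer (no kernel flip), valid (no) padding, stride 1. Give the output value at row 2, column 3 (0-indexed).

-10

The receptive field on the input at this output position is [10 12 12]. Elementwise product with the kernel and sum: 10·-1 + 12·1 + 12·-1.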